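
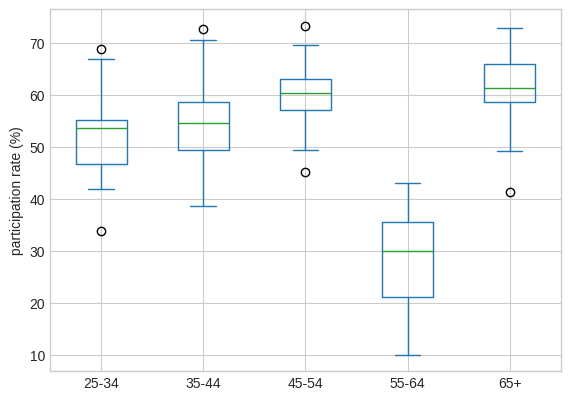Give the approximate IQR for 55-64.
Q3 ≈ 35, Q1 ≈ 20; IQR ≈ 15.

≈ 15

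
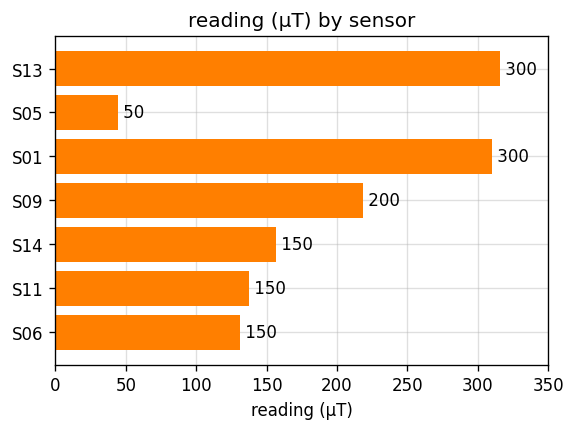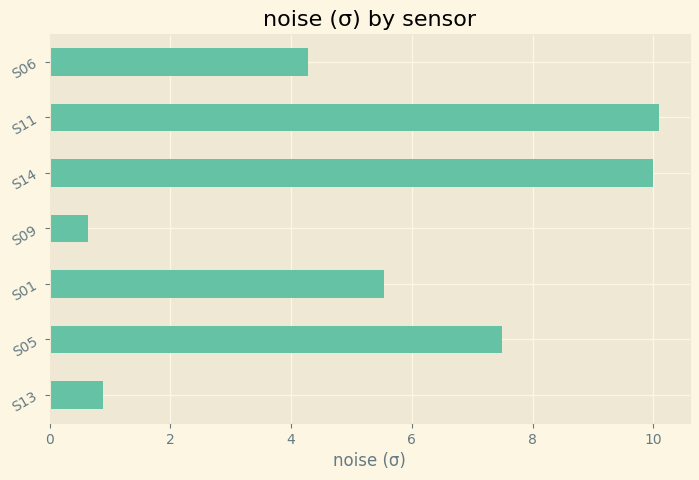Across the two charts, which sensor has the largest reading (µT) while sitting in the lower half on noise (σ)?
Chart 2 median noise (σ) ≈ 6; below-median sensors: S13, S09, S06. Among those, S13 has the highest reading (µT) (≈ 300).

S13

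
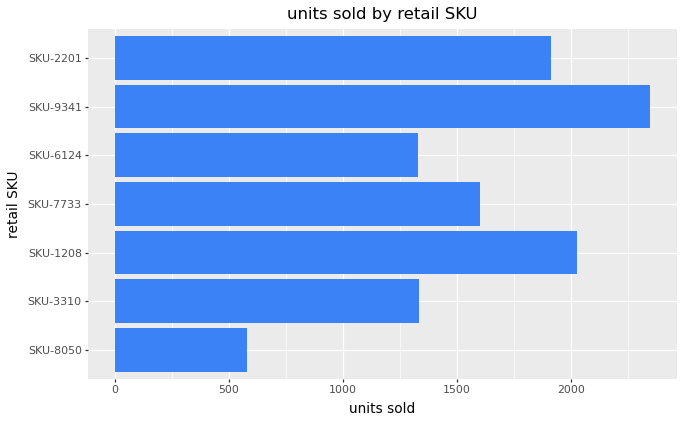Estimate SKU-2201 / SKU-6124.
SKU-2201 ≈ 2000, SKU-6124 ≈ 1400; 2000/1400 ≈ 1.43.

≈ 1.43×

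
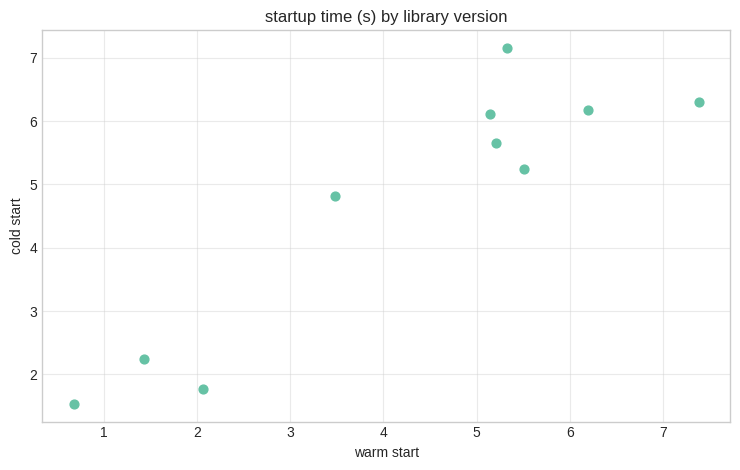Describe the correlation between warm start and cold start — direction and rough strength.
Points are positively correlated; strong (|r| ≈ 0.9).

positive, strong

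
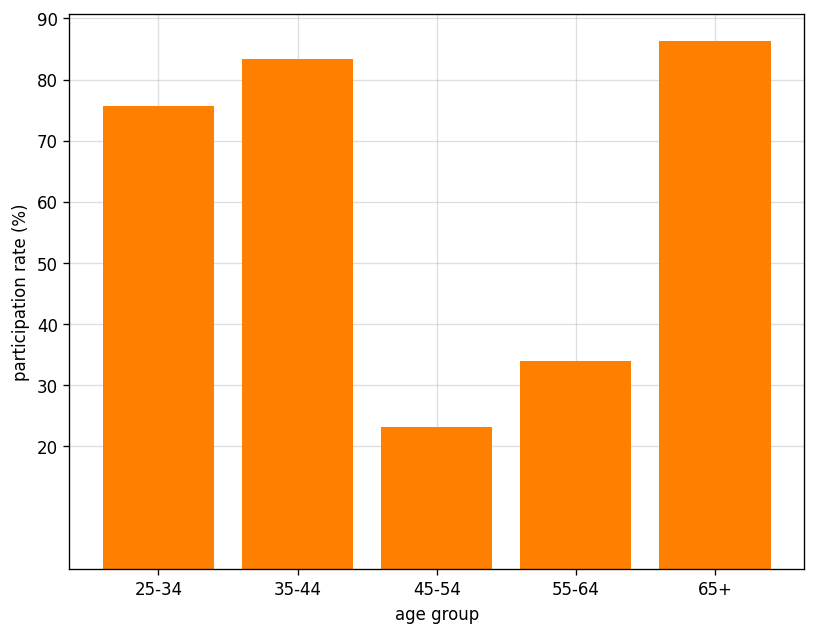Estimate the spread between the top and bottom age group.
≈ 70

Max 65+ ≈ 90, min 45-54 ≈ 20; range ≈ 70.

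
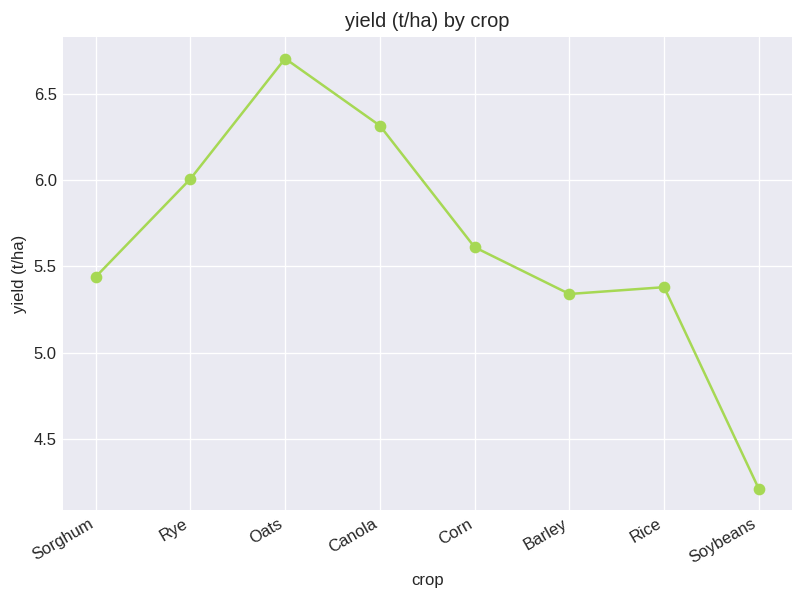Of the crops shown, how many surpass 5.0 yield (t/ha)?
Above 5.0: Sorghum, Rye, Oats, Canola, Corn, Barley, Rice.

7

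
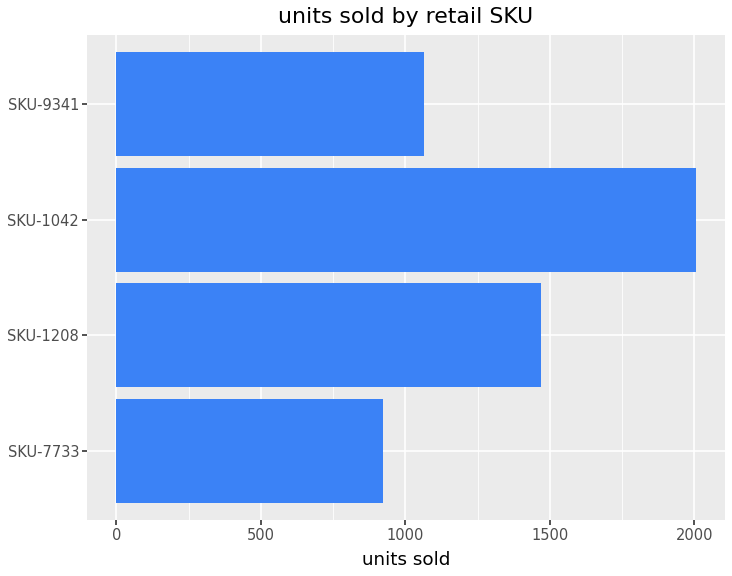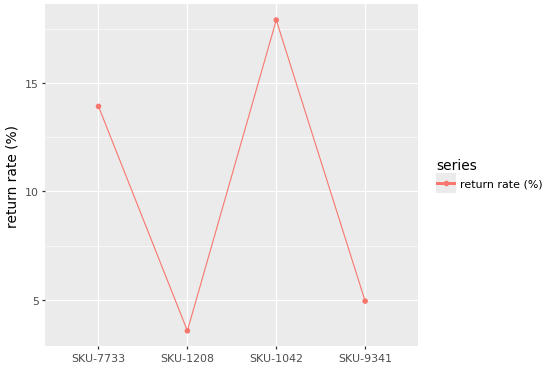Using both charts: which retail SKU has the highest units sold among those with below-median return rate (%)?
SKU-1208

Chart 2 median return rate (%) ≈ 10; below-median retail SKUs: SKU-1208, SKU-9341. Among those, SKU-1208 has the highest units sold (≈ 1400).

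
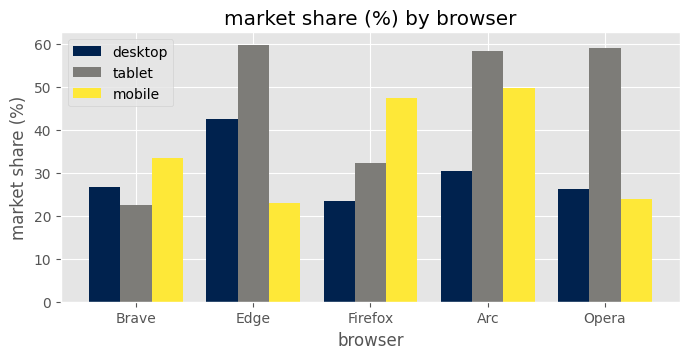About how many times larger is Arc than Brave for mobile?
≈ 1.43×

Arc ≈ 50, Brave ≈ 35; 50/35 ≈ 1.43.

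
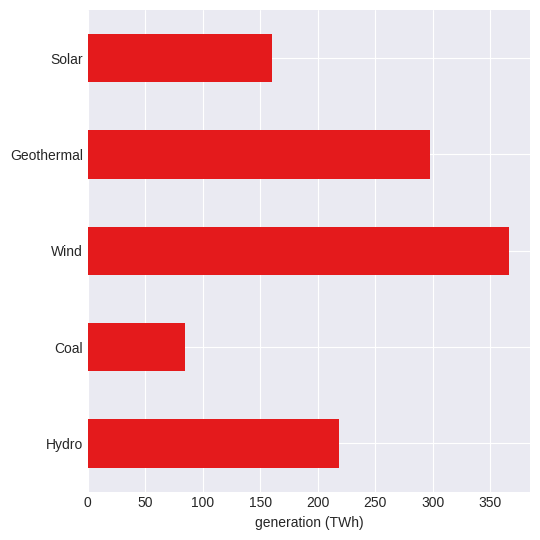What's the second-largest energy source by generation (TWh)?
Geothermal

Top 3: Wind ≈ 350, Geothermal ≈ 300, Hydro ≈ 200.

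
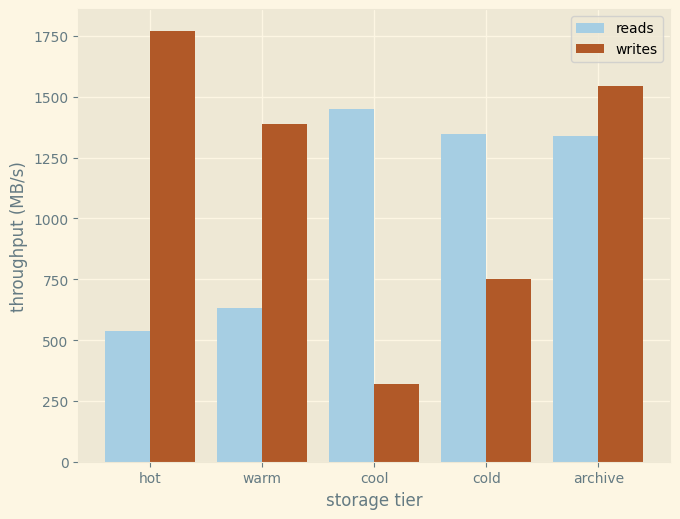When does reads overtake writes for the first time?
cool

warm: reads ≈ 600 vs writes ≈ 1400 (not yet); cool: reads ≈ 1400 vs writes ≈ 400 (first crossover).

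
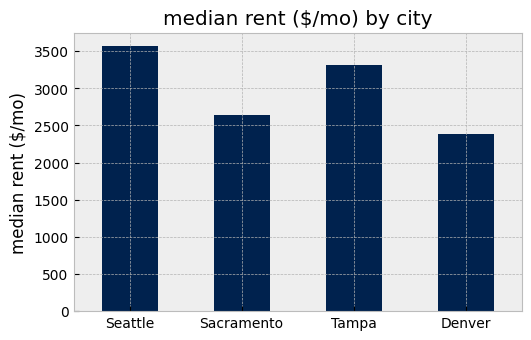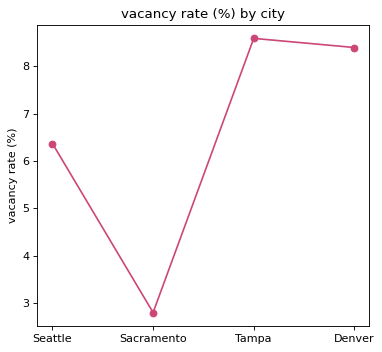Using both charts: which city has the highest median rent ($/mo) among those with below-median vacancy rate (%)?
Seattle

Chart 2 median vacancy rate (%) ≈ 7; below-median cities: Seattle, Sacramento. Among those, Seattle has the highest median rent ($/mo) (≈ 3500).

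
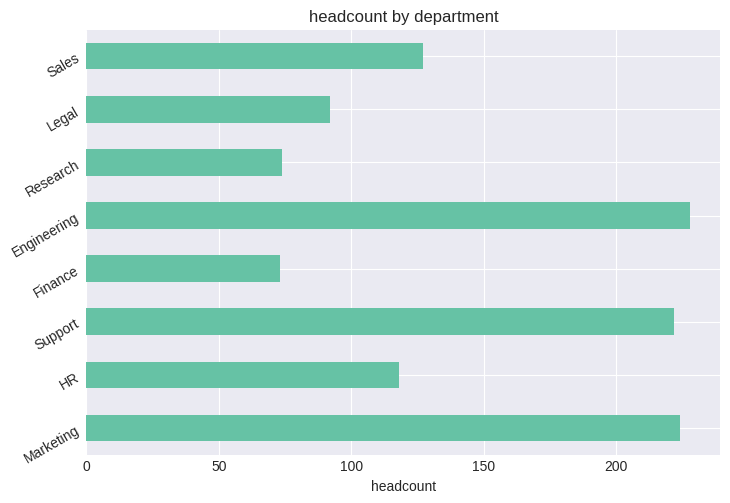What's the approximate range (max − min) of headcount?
Max Engineering ≈ 220, min Finance ≈ 80; range ≈ 140.

≈ 140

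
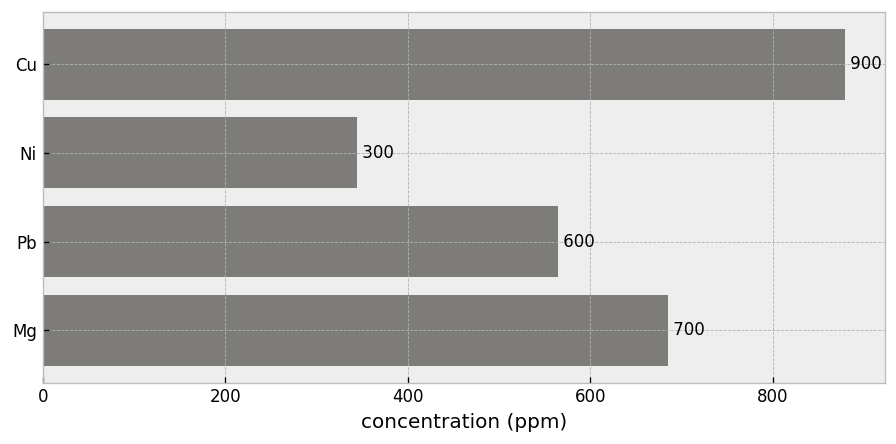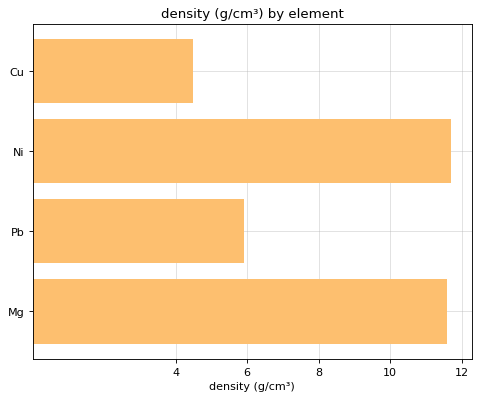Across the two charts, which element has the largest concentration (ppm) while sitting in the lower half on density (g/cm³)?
Cu

Chart 2 median density (g/cm³) ≈ 8; below-median elements: Cu, Pb. Among those, Cu has the highest concentration (ppm) (≈ 900).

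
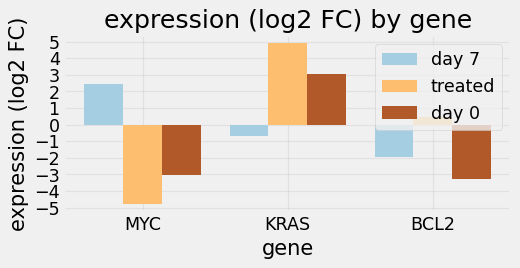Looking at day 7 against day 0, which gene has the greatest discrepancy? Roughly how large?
MYC, ≈ 5 log2 FC

MYC: day 7 ≈ 2, day 0 ≈ -3 → gap ≈ 5. Next-largest (KRAS) is only ≈ 4.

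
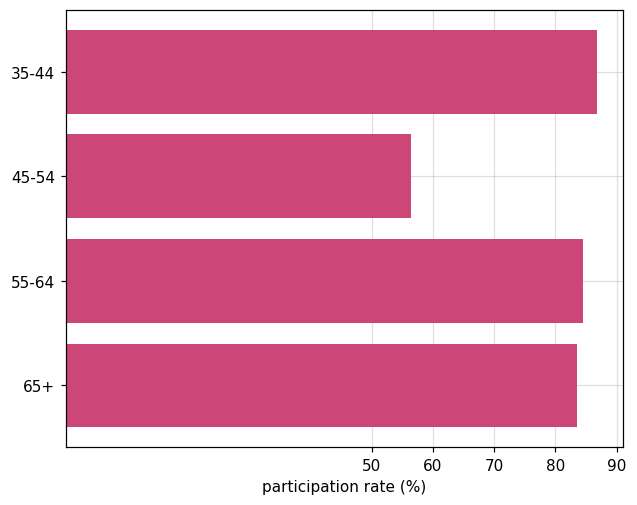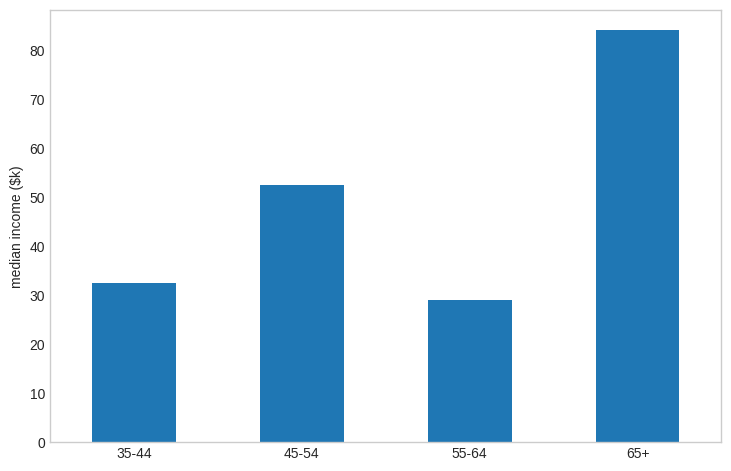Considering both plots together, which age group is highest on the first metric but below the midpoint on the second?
Chart 2 median median income ($k) ≈ 40; below-median age groups: 35-44, 55-64. Among those, 35-44 has the highest participation rate (%) (≈ 90).

35-44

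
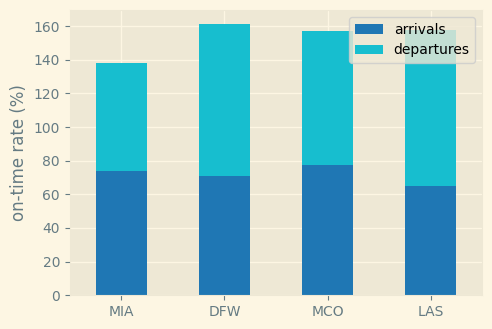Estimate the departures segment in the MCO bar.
≈ 80

departures top ≈ 160, bottom ≈ 80; segment ≈ 80.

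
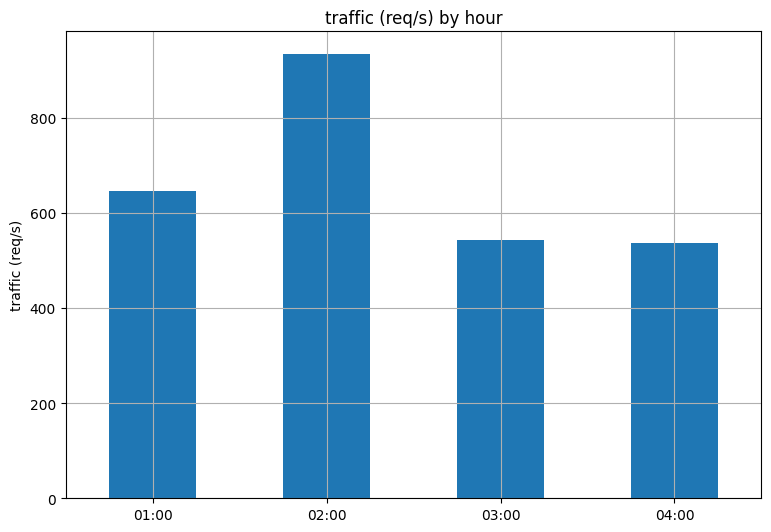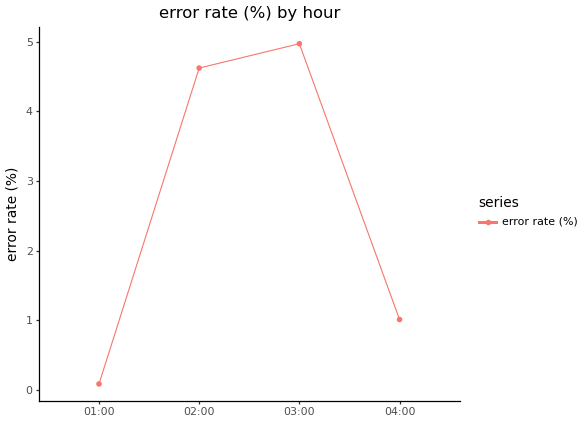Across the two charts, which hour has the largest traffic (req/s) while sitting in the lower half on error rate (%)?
Chart 2 median error rate (%) ≈ 3; below-median hours: 01:00, 04:00. Among those, 01:00 has the highest traffic (req/s) (≈ 600).

01:00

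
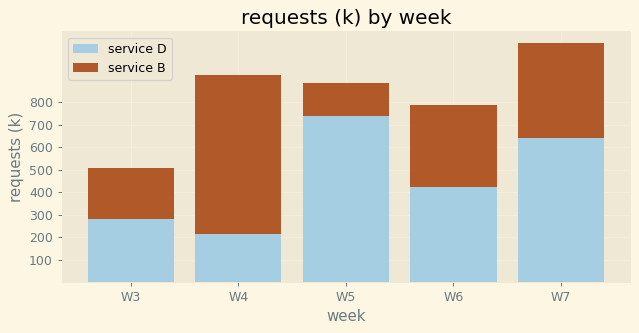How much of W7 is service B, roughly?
service B top ≈ 1100, bottom ≈ 600; segment ≈ 500.

≈ 500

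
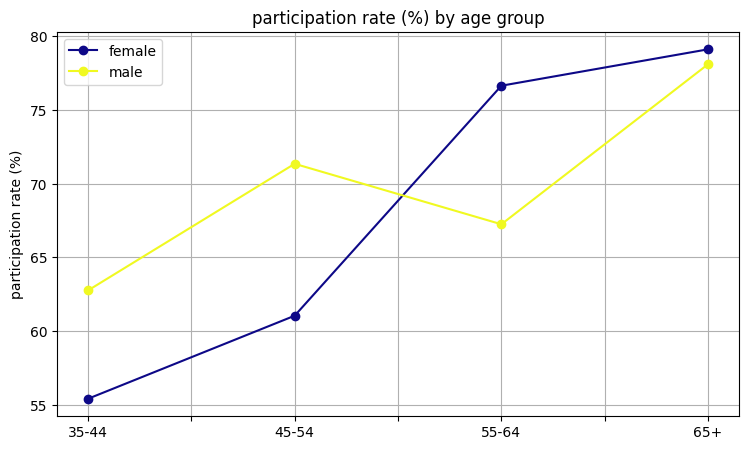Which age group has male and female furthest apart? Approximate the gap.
45-54: male ≈ 72, female ≈ 62 → gap ≈ 10. Next-largest (55-64) is only ≈ 8.

45-54, ≈ 10 %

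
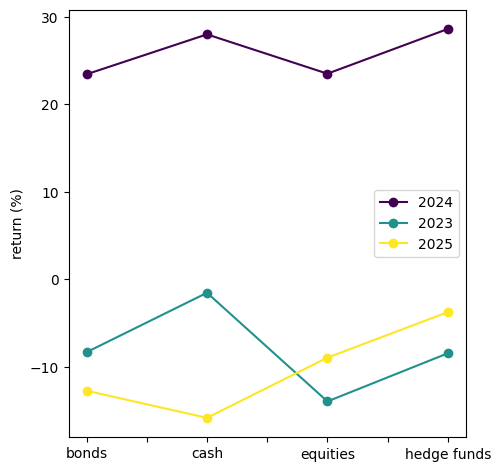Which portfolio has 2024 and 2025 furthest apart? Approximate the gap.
cash, ≈ 45 %

cash: 2024 ≈ 30, 2025 ≈ -15 → gap ≈ 45. Next-largest (bonds) is only ≈ 40.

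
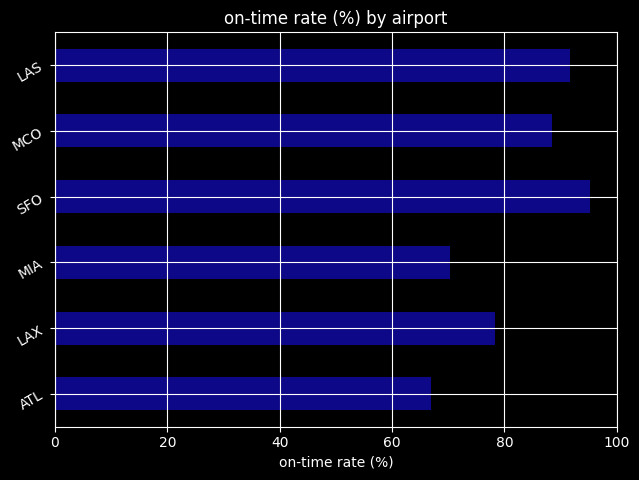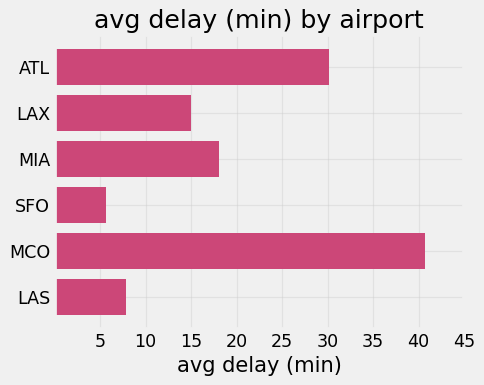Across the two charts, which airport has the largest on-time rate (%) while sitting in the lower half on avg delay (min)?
SFO

Chart 2 median avg delay (min) ≈ 15; below-median airports: LAX, SFO, LAS. Among those, SFO has the highest on-time rate (%) (≈ 100).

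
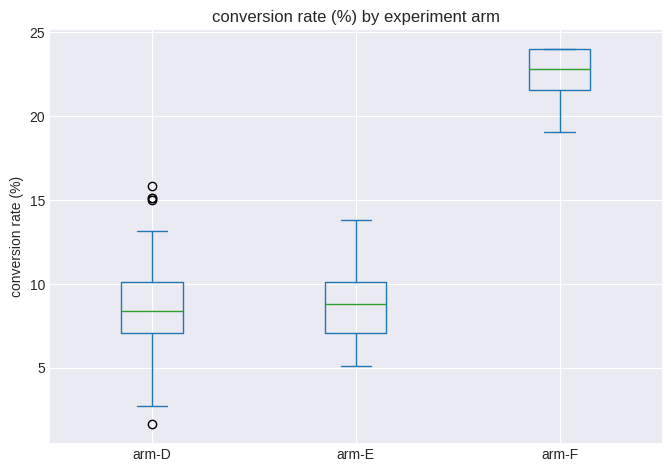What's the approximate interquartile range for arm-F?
≈ 2

Q3 ≈ 24, Q1 ≈ 22; IQR ≈ 2.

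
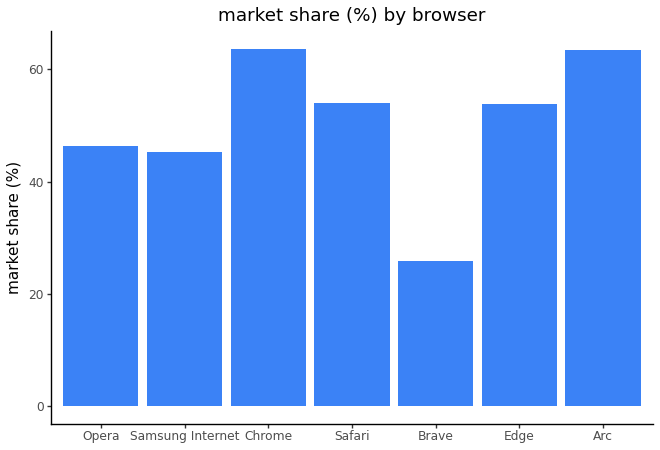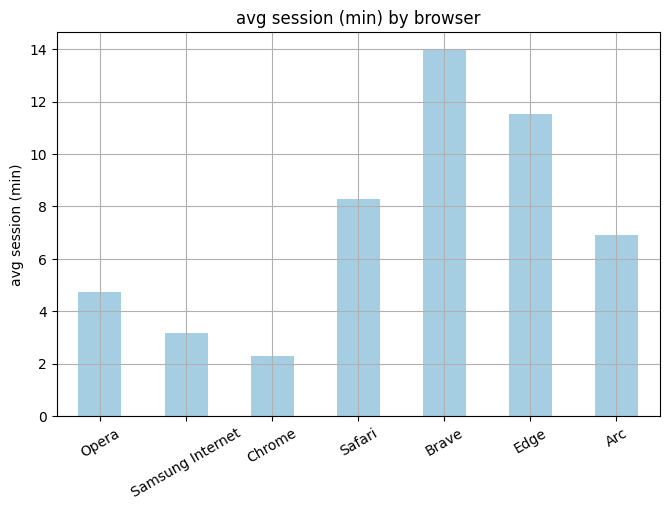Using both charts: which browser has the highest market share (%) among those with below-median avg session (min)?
Chrome

Chart 2 median avg session (min) ≈ 6; below-median browsers: Opera, Samsung Internet, Chrome. Among those, Chrome has the highest market share (%) (≈ 60).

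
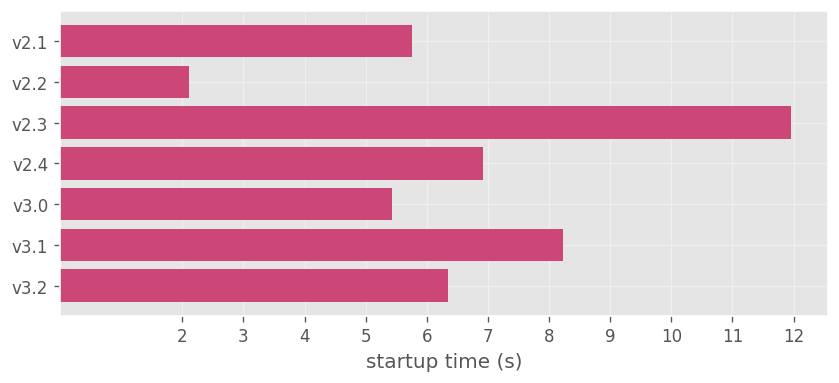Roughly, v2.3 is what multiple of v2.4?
v2.3 ≈ 12, v2.4 ≈ 7; 12/7 ≈ 1.71.

≈ 1.71×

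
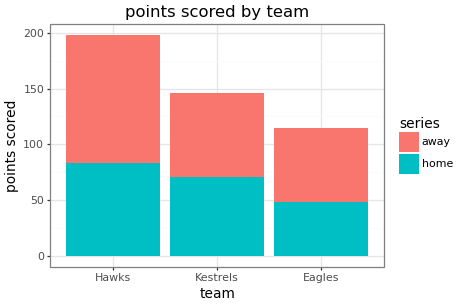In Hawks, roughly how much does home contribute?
≈ 80

home top ≈ 80, bottom ≈ 0; segment ≈ 80.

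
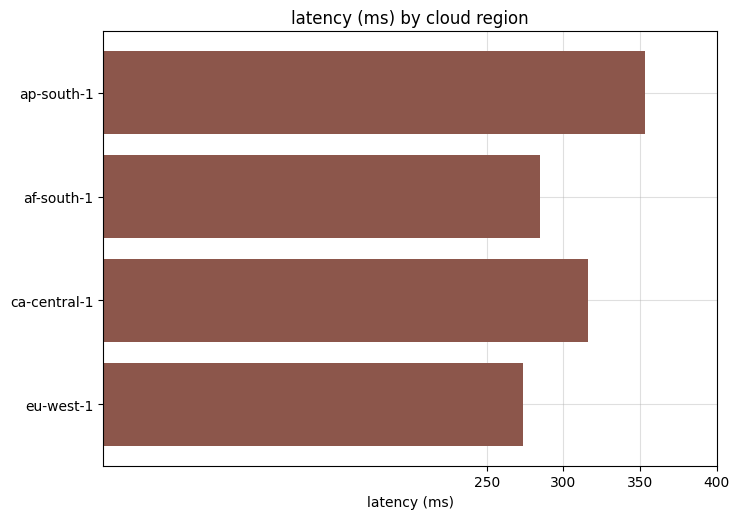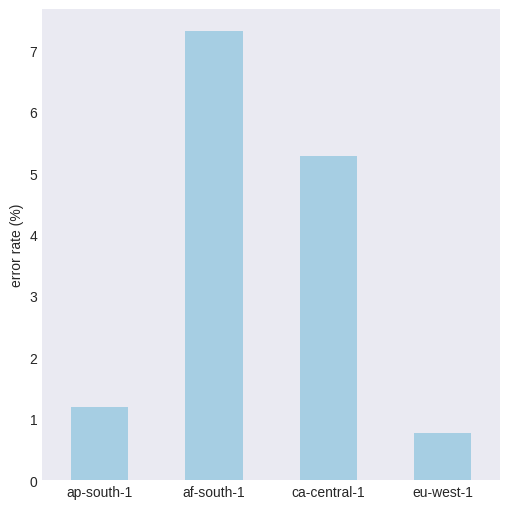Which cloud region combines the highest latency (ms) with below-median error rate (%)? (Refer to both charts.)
Chart 2 median error rate (%) ≈ 3; below-median cloud regions: ap-south-1, eu-west-1. Among those, ap-south-1 has the highest latency (ms) (≈ 350).

ap-south-1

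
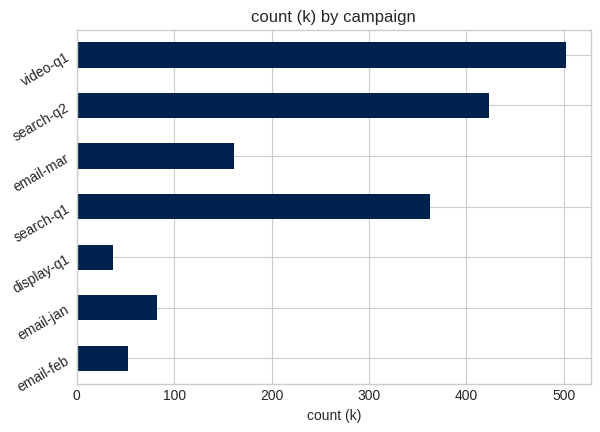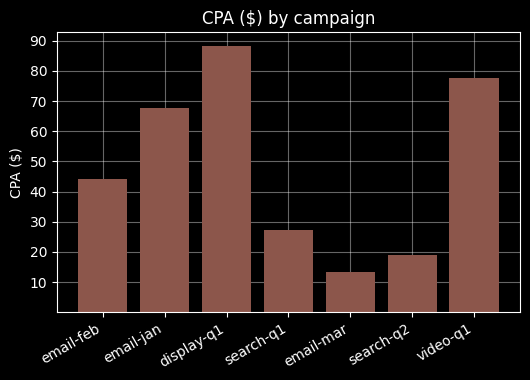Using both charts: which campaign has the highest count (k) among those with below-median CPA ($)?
search-q2

Chart 2 median CPA ($) ≈ 40; below-median campaigns: search-q1, email-mar, search-q2. Among those, search-q2 has the highest count (k) (≈ 400).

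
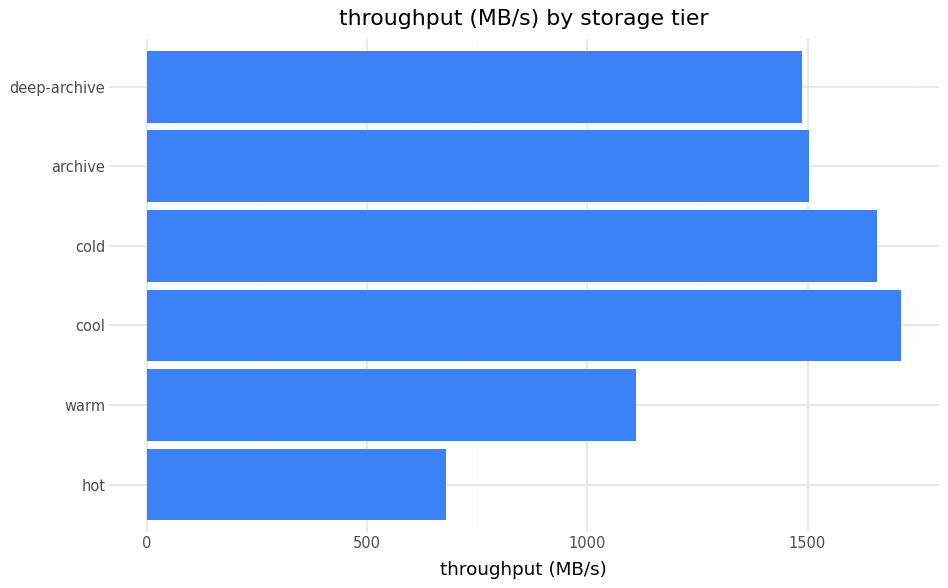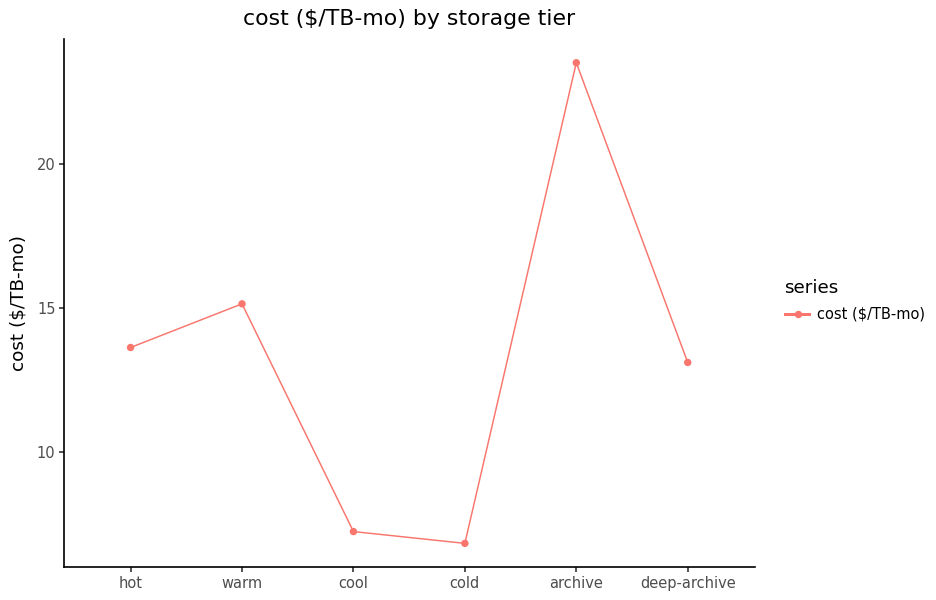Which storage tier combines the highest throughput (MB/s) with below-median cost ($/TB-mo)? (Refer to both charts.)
cool

Chart 2 median cost ($/TB-mo) ≈ 15; below-median storage tiers: cool, cold, deep-archive. Among those, cool has the highest throughput (MB/s) (≈ 1800).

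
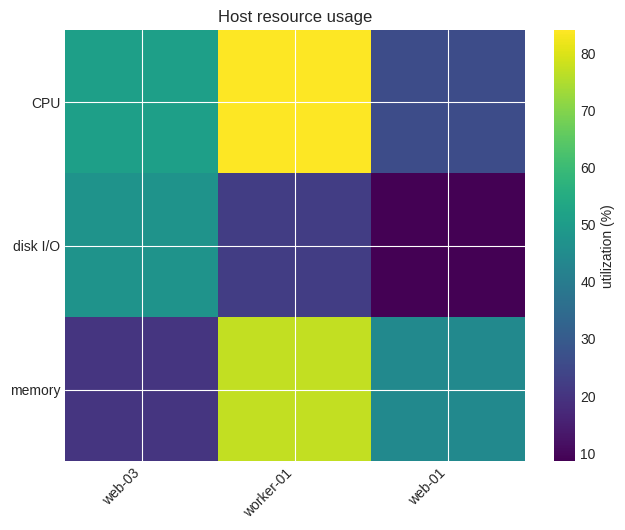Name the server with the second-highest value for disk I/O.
worker-01

Top 3 for disk I/O: web-03 ≈ 50, worker-01 ≈ 20, web-01 ≈ 10.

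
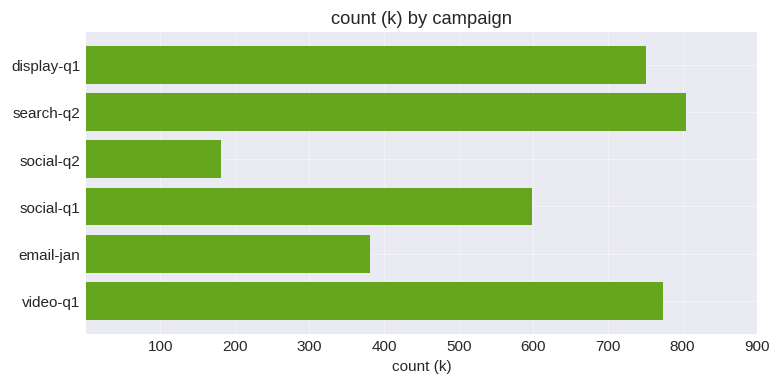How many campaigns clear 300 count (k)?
Above 300: display-q1, search-q2, social-q1, email-jan, video-q1.

5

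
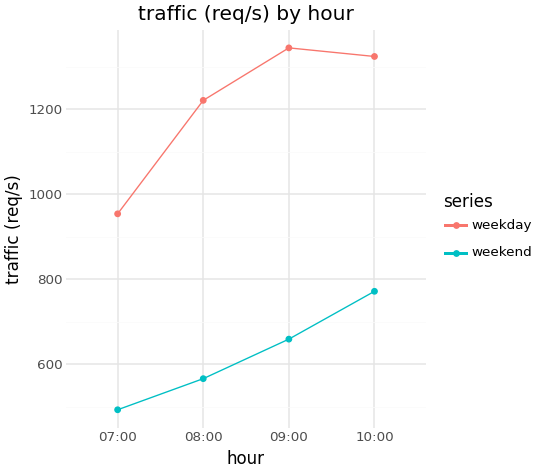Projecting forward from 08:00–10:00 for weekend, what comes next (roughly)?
≈ 900

Last three: 600, 700, 800 → slope ≈ 100/step → next ≈ 900.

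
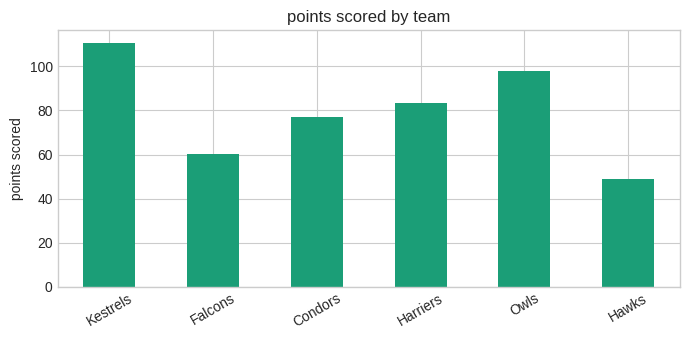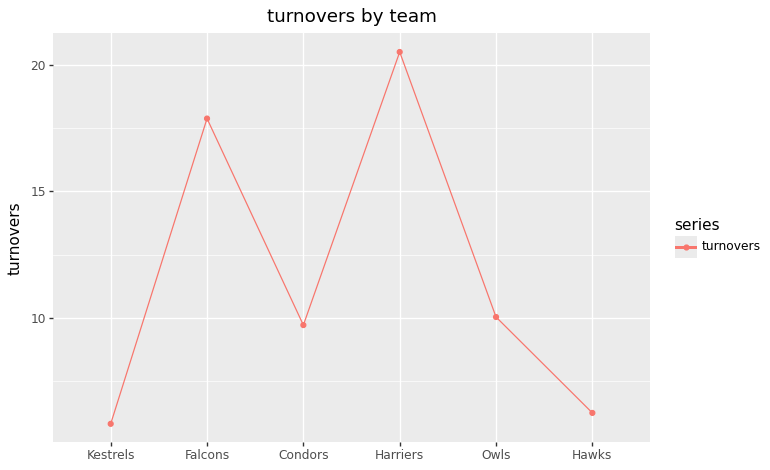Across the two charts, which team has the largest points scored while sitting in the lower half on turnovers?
Kestrels

Chart 2 median turnovers ≈ 10; below-median teams: Kestrels, Condors, Hawks. Among those, Kestrels has the highest points scored (≈ 120).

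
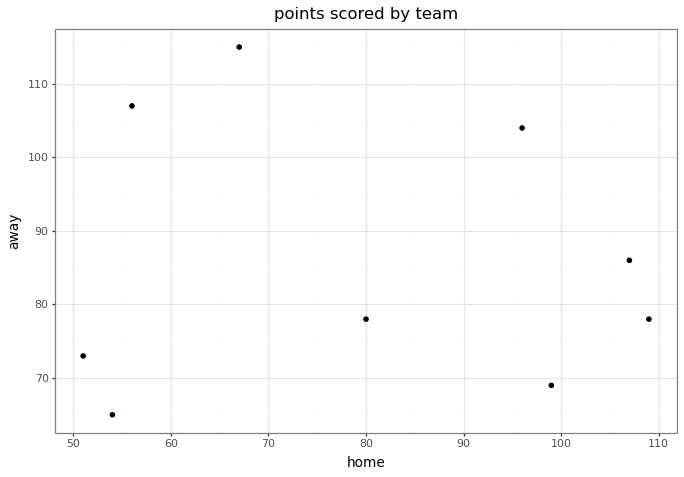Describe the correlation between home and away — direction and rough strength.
no clear correlation

Points are roughly uncorrelated; weak (|r| ≈ 0.1).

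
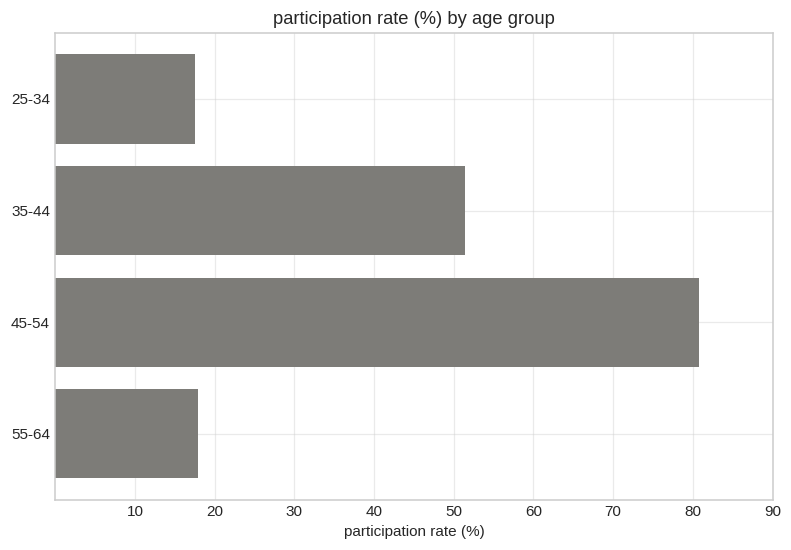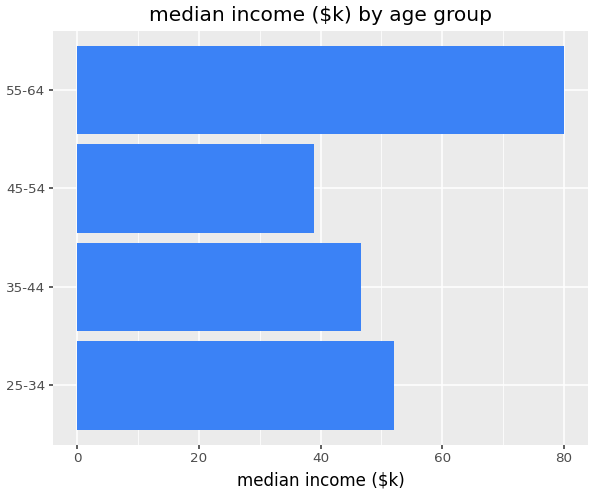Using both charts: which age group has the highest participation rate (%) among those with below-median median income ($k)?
Chart 2 median median income ($k) ≈ 50; below-median age groups: 35-44, 45-54. Among those, 45-54 has the highest participation rate (%) (≈ 80).

45-54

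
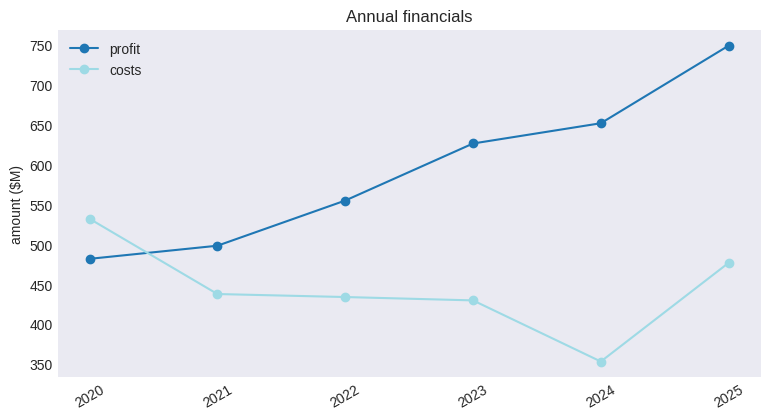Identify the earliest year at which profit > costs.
2020: profit ≈ 500 vs costs ≈ 550 (not yet); 2021: profit ≈ 500 vs costs ≈ 450 (first crossover).

2021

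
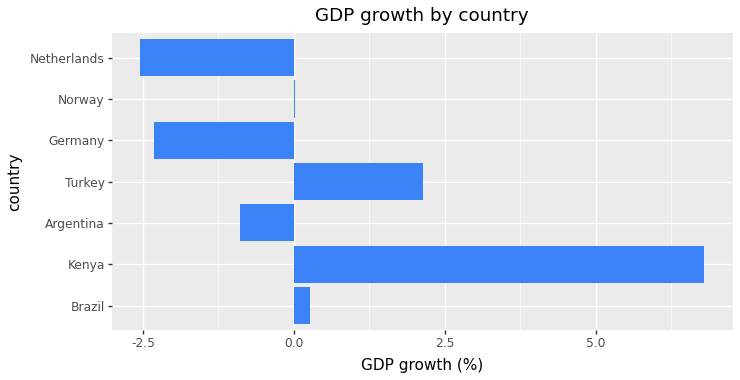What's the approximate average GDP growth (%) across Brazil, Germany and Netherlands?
≈ -2

(0 + -2 + -3) / 3 ≈ -2.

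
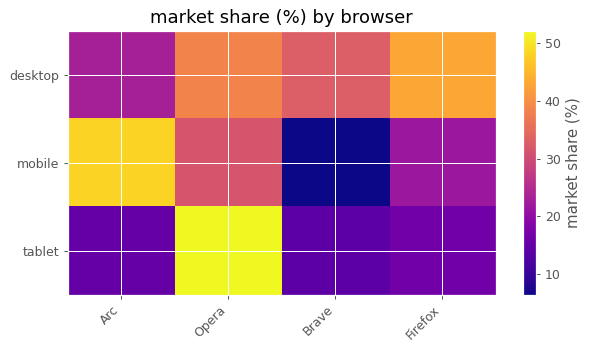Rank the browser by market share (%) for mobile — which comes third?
Top 4 for mobile: Arc ≈ 50, Opera ≈ 30, Firefox ≈ 20, Brave ≈ 5.

Firefox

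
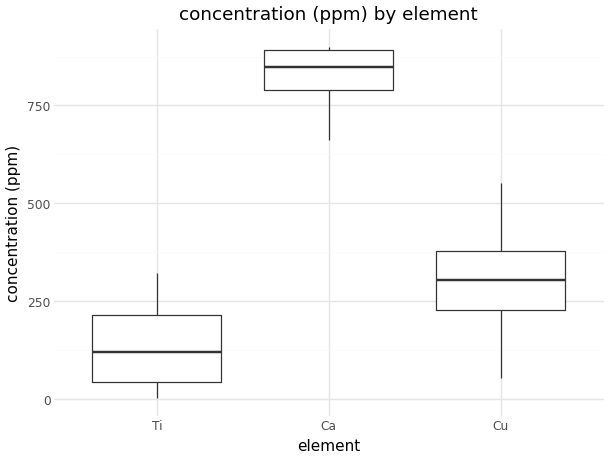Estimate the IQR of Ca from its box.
≈ 100

Q3 ≈ 900, Q1 ≈ 800; IQR ≈ 100.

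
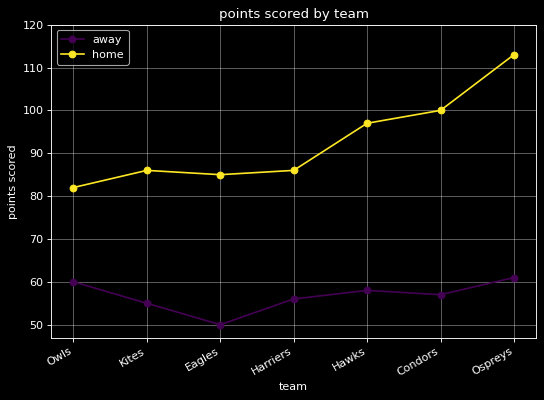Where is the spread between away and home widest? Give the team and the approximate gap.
Ospreys: away ≈ 60, home ≈ 110 → gap ≈ 50. Next-largest (Condors) is only ≈ 40.

Ospreys, ≈ 50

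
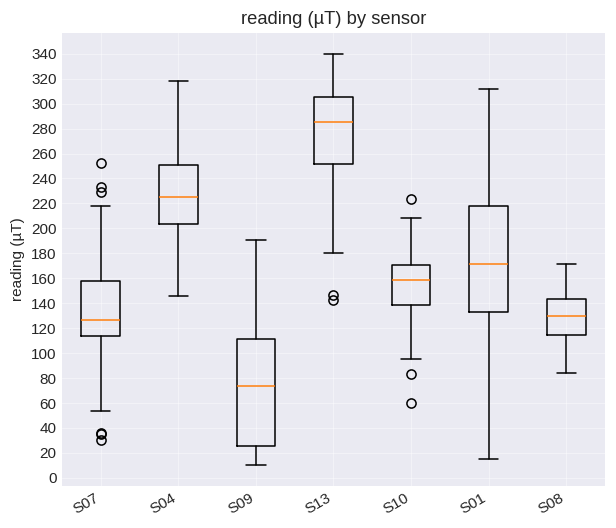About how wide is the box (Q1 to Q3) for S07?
Q3 ≈ 160, Q1 ≈ 120; IQR ≈ 40.

≈ 40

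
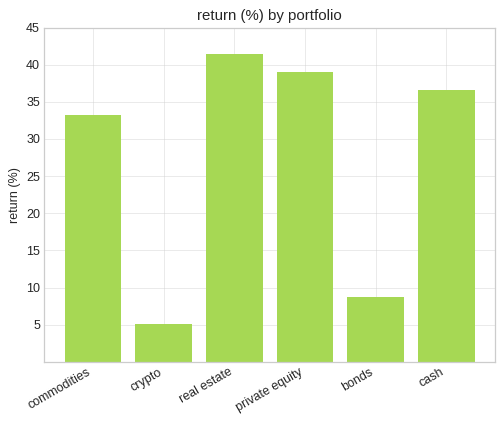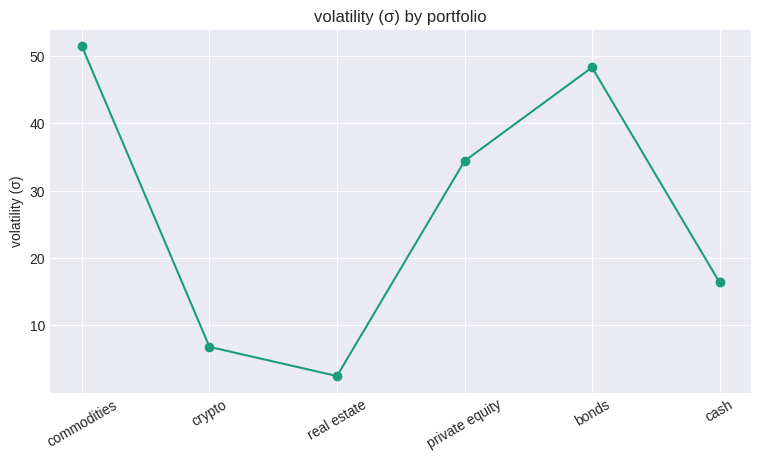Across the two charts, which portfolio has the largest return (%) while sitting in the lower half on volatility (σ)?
real estate

Chart 2 median volatility (σ) ≈ 25; below-median portfolios: crypto, real estate, cash. Among those, real estate has the highest return (%) (≈ 40).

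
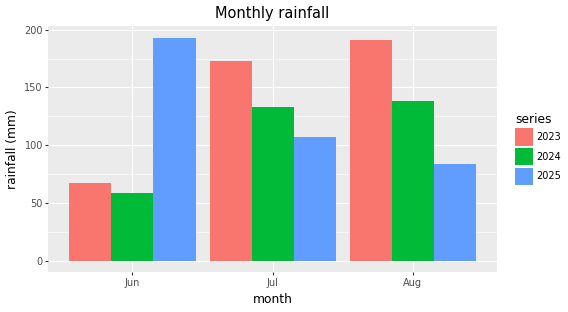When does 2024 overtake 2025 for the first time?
Jul

Jun: 2024 ≈ 60 vs 2025 ≈ 200 (not yet); Jul: 2024 ≈ 140 vs 2025 ≈ 100 (first crossover).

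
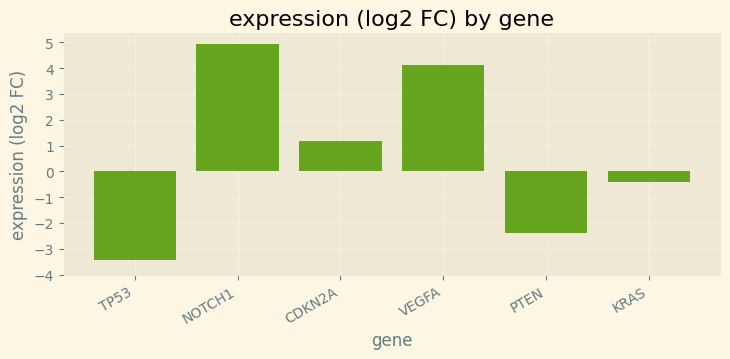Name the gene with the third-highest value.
Top 4: NOTCH1 ≈ 5, VEGFA ≈ 4, CDKN2A ≈ 1, KRAS ≈ 0.

CDKN2A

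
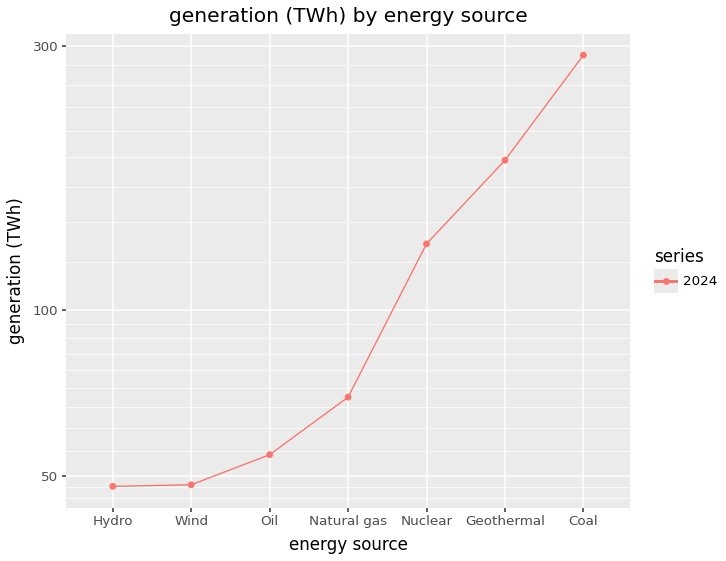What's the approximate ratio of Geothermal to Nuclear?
≈ 1.4×

Geothermal ≈ 175, Nuclear ≈ 125; 175/125 ≈ 1.4.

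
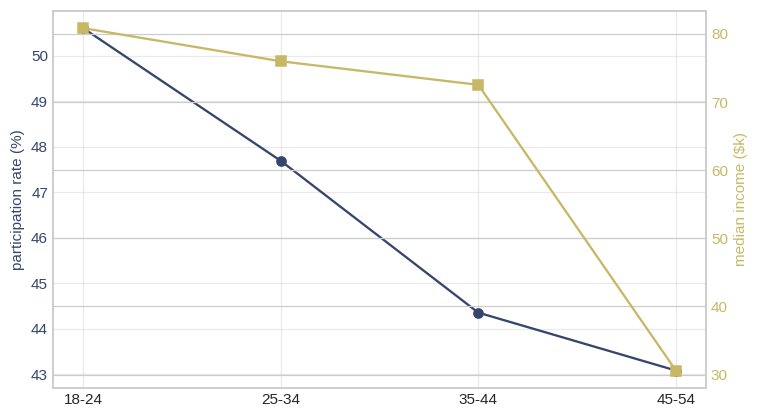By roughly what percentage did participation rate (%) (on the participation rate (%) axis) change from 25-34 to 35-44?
≈ -8.3%

25-34 ≈ 48, 35-44 ≈ 44; (44 − 48) / 48 ≈ -8.3%.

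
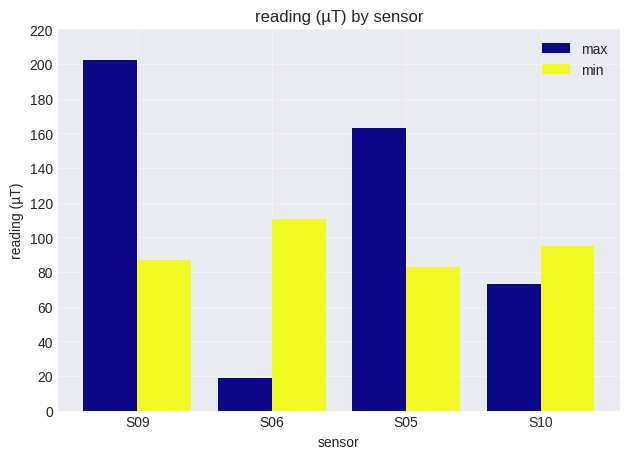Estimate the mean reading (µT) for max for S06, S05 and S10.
≈ 87

(20 + 160 + 80) / 3 ≈ 87.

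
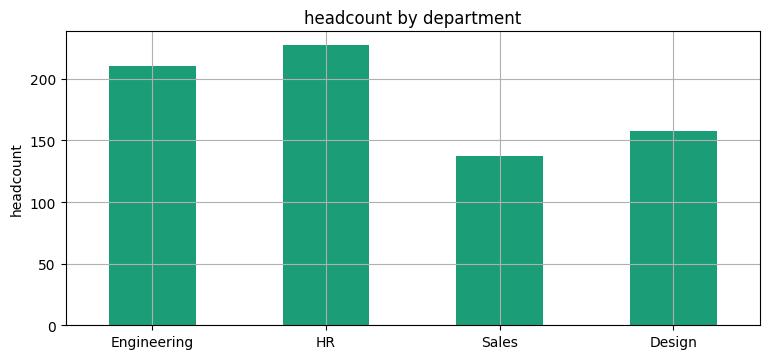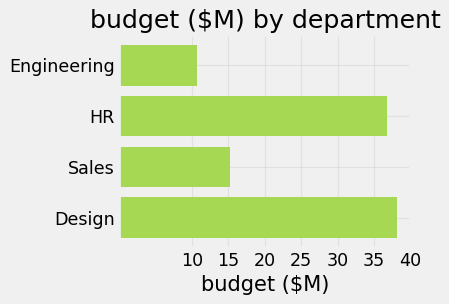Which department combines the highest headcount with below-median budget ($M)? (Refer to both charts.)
Engineering

Chart 2 median budget ($M) ≈ 25; below-median departments: Engineering, Sales. Among those, Engineering has the highest headcount (≈ 200).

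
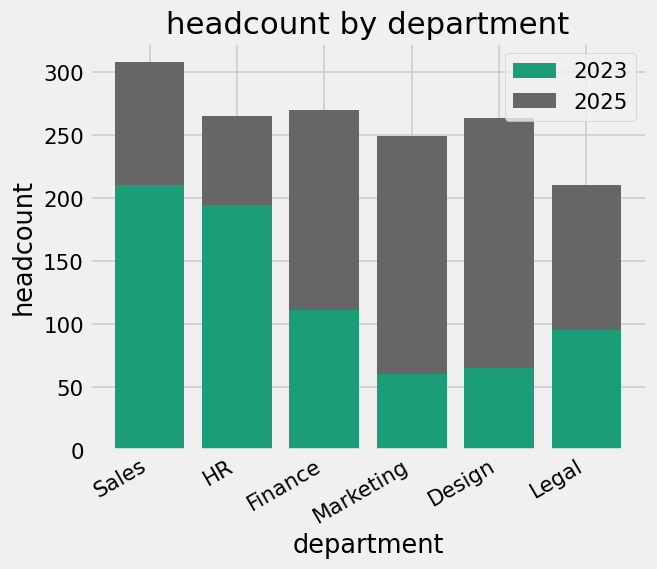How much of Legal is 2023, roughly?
2023 top ≈ 100, bottom ≈ 0; segment ≈ 100.

≈ 100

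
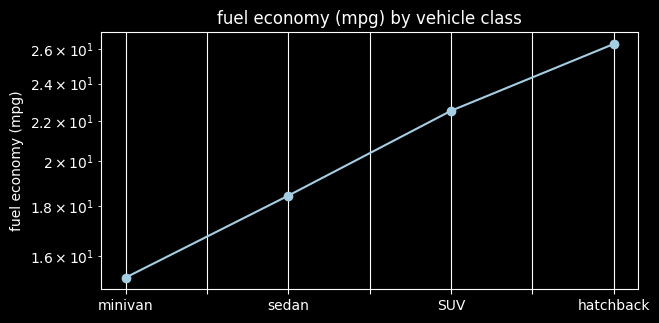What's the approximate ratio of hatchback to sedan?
≈ 1.44×

hatchback ≈ 26, sedan ≈ 18; 26/18 ≈ 1.44.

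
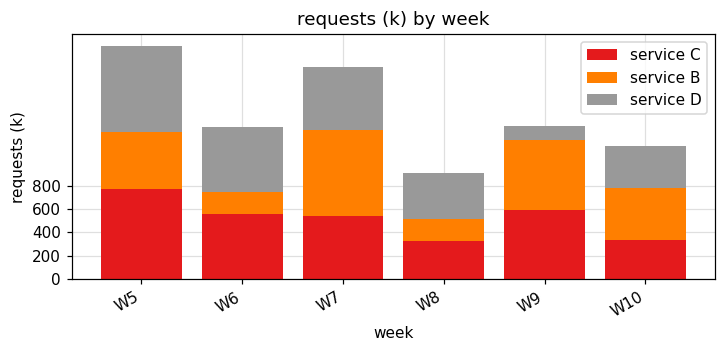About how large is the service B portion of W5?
service B top ≈ 1200, bottom ≈ 800; segment ≈ 400.

≈ 400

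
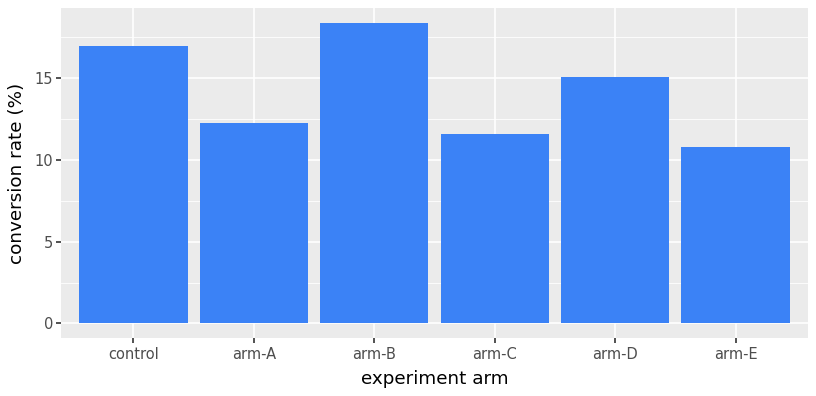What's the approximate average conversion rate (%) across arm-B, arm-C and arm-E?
≈ 13

(18 + 12 + 10) / 3 ≈ 13.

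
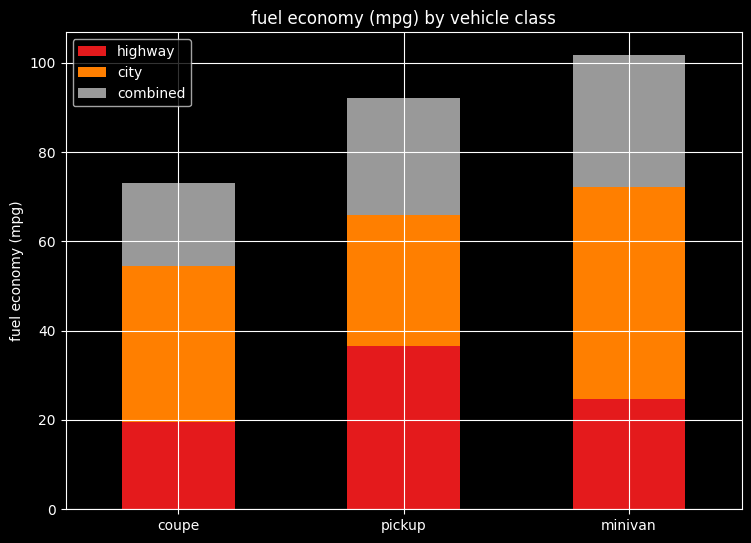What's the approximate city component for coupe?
≈ 30

city top ≈ 50, bottom ≈ 20; segment ≈ 30.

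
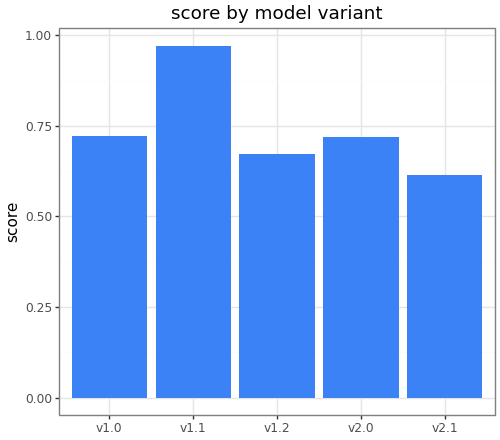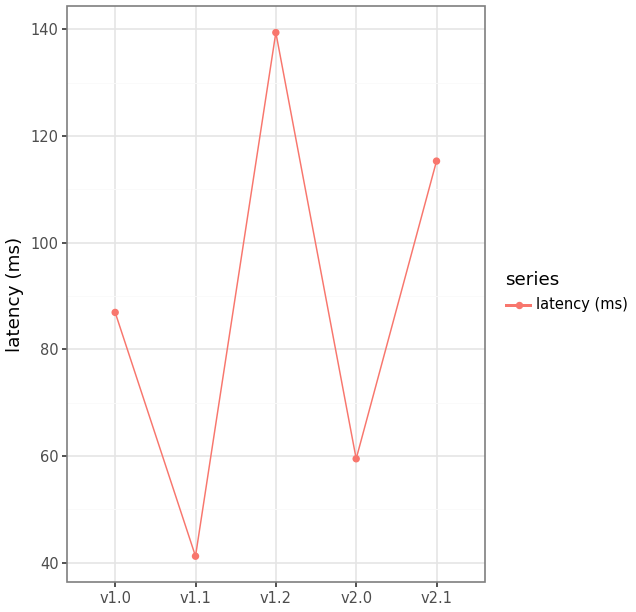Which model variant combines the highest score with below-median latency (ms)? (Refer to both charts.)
v1.1

Chart 2 median latency (ms) ≈ 80; below-median model variants: v1.1, v2.0. Among those, v1.1 has the highest score (≈ 1).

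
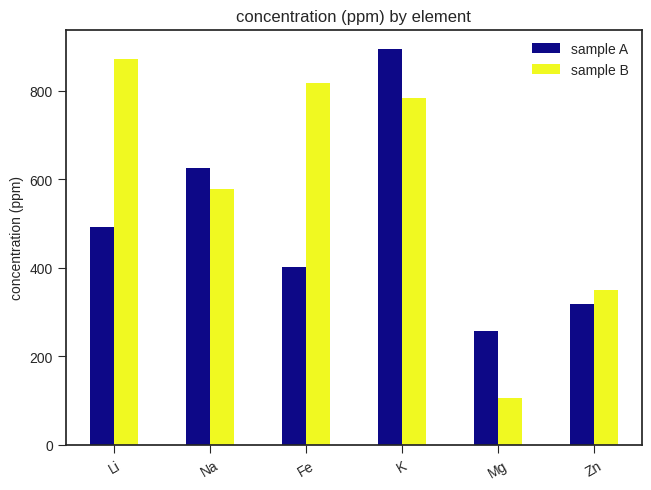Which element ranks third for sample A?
Top 4 for sample A: K ≈ 900, Na ≈ 600, Li ≈ 500, Fe ≈ 400.

Li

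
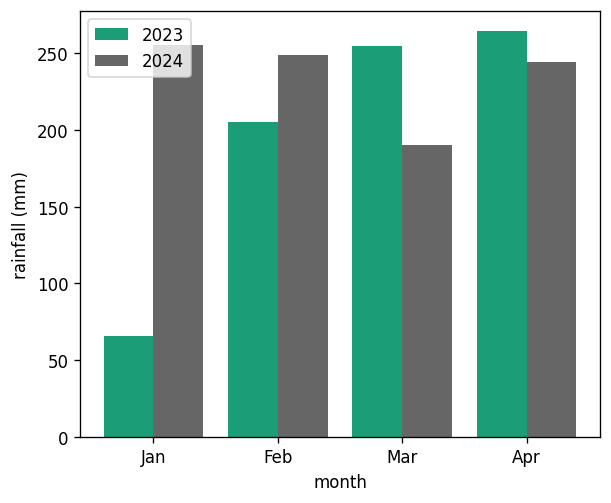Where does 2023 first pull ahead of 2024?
Mar

Feb: 2023 ≈ 200 vs 2024 ≈ 250 (not yet); Mar: 2023 ≈ 250 vs 2024 ≈ 200 (first crossover).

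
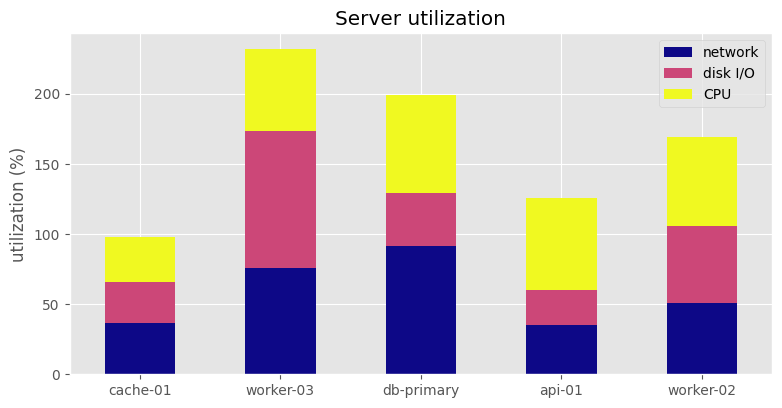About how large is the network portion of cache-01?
≈ 40

network top ≈ 40, bottom ≈ 0; segment ≈ 40.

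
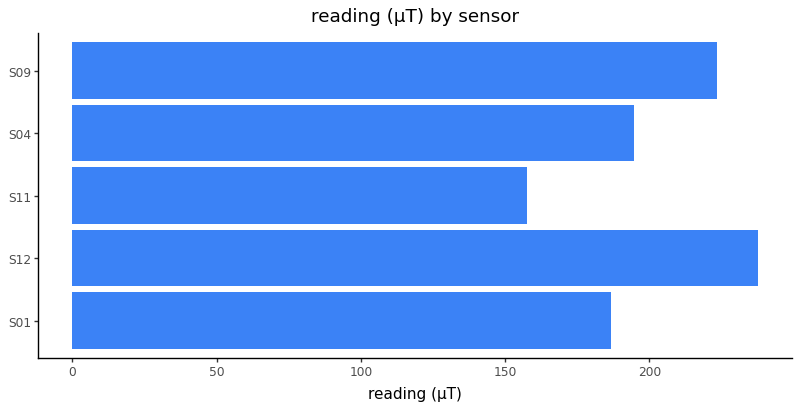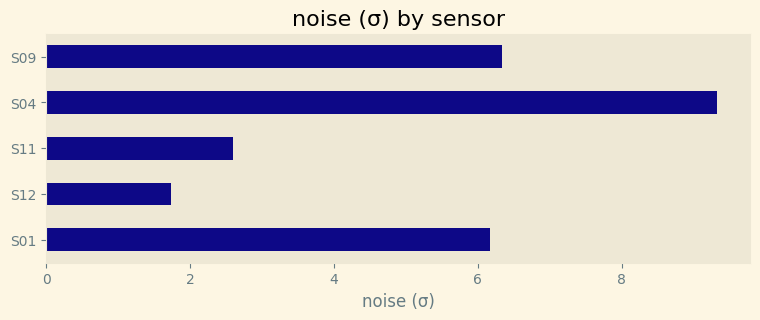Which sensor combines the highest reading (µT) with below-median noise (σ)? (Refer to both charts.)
Chart 2 median noise (σ) ≈ 6; below-median sensors: S12, S11. Among those, S12 has the highest reading (µT) (≈ 250).

S12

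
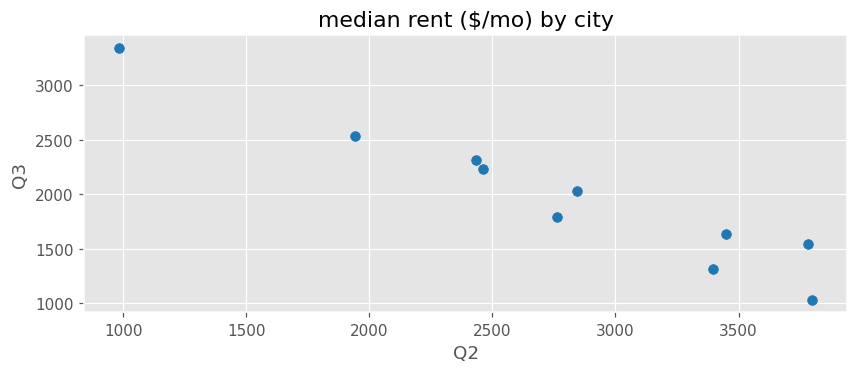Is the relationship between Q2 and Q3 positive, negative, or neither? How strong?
Points are negatively correlated; strong (|r| ≈ 1.0).

negative, strong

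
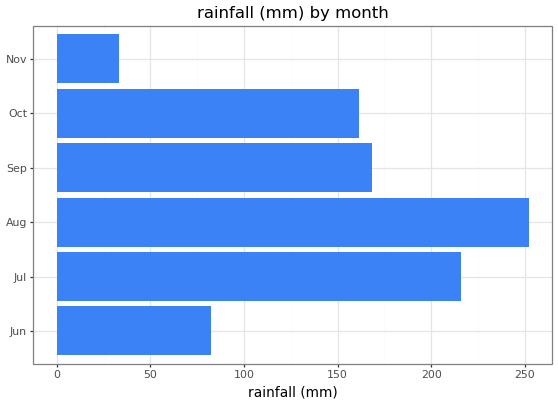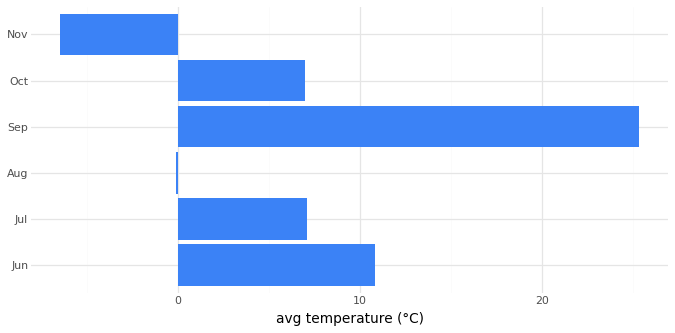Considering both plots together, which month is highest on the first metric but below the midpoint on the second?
Aug

Chart 2 median avg temperature (°C) ≈ 5; below-median months: Aug, Oct, Nov. Among those, Aug has the highest rainfall (mm) (≈ 250).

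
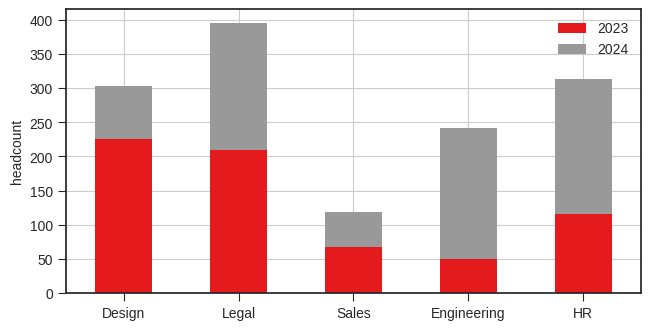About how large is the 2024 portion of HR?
≈ 200

2024 top ≈ 300, bottom ≈ 100; segment ≈ 200.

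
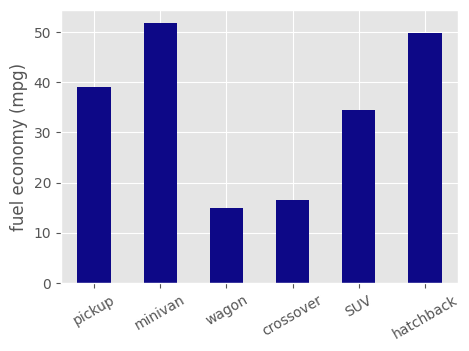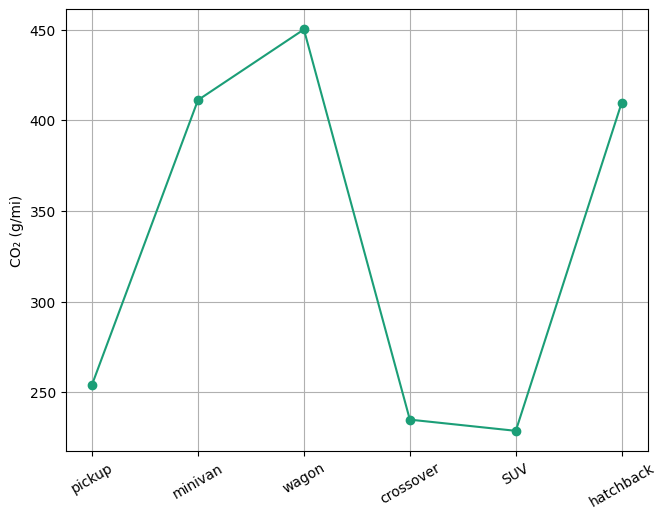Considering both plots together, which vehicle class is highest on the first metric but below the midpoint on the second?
Chart 2 median CO₂ (g/mi) ≈ 350; below-median vehicle classes: pickup, crossover, SUV. Among those, pickup has the highest fuel economy (mpg) (≈ 40).

pickup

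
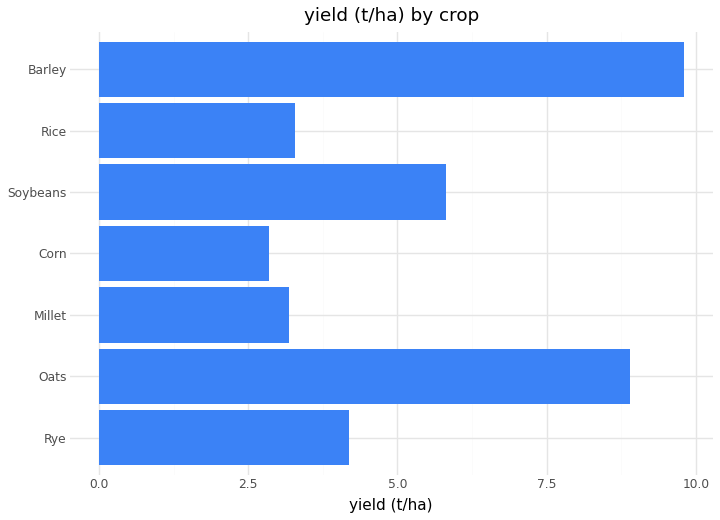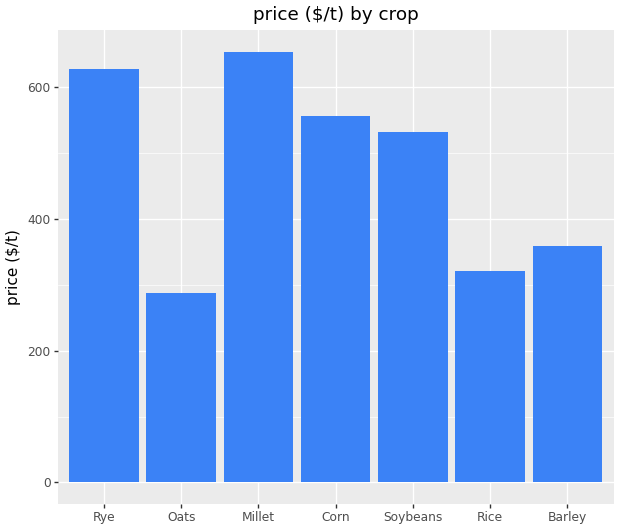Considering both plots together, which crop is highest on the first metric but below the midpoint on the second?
Barley

Chart 2 median price ($/t) ≈ 500; below-median crops: Oats, Rice, Barley. Among those, Barley has the highest yield (t/ha) (≈ 10).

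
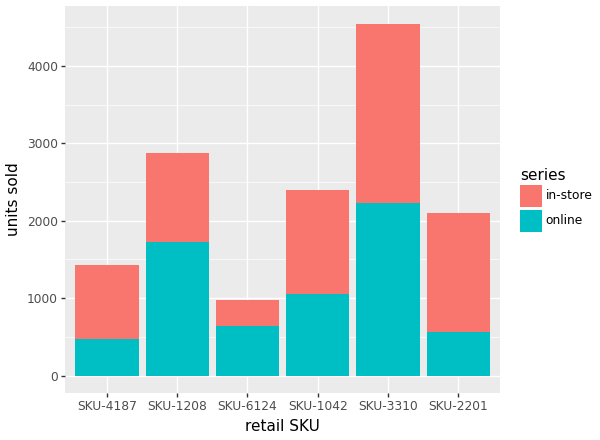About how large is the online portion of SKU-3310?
online top ≈ 2000, bottom ≈ 0; segment ≈ 2000.

≈ 2000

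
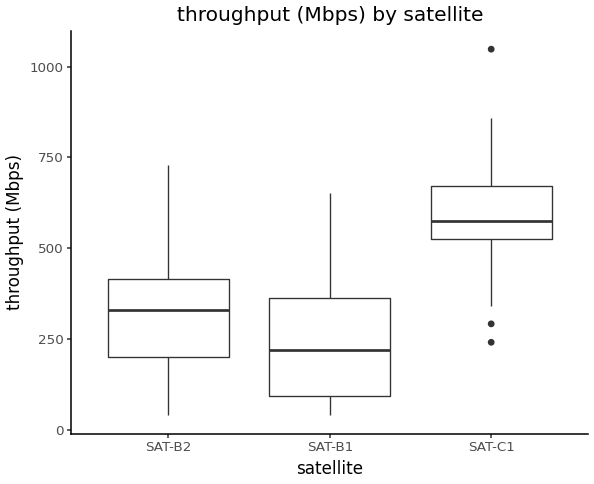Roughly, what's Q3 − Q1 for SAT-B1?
≈ 250

Q3 ≈ 350, Q1 ≈ 100; IQR ≈ 250.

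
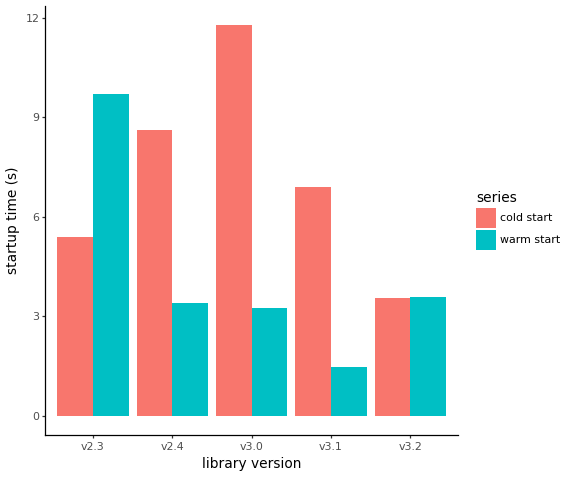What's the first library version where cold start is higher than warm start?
v2.4

v2.3: cold start ≈ 5 vs warm start ≈ 10 (not yet); v2.4: cold start ≈ 9 vs warm start ≈ 3 (first crossover).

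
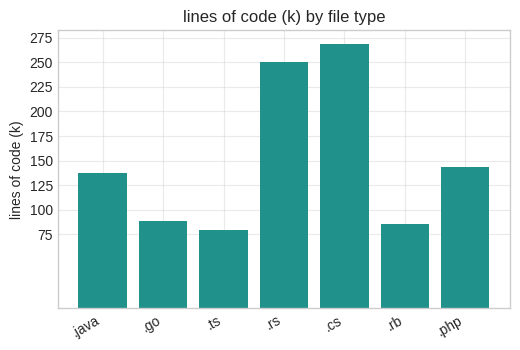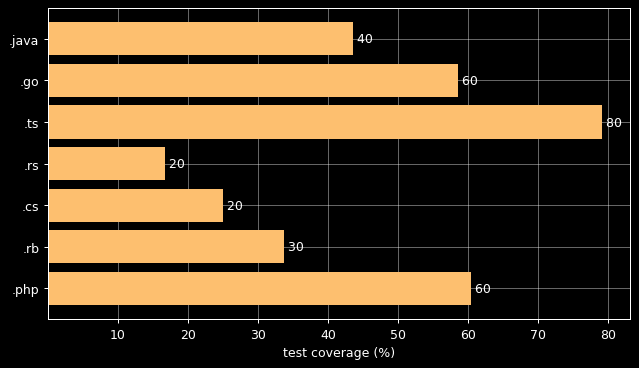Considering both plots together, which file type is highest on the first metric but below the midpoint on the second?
.cs

Chart 2 median test coverage (%) ≈ 40; below-median file types: .rs, .cs, .rb. Among those, .cs has the highest lines of code (k) (≈ 275).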